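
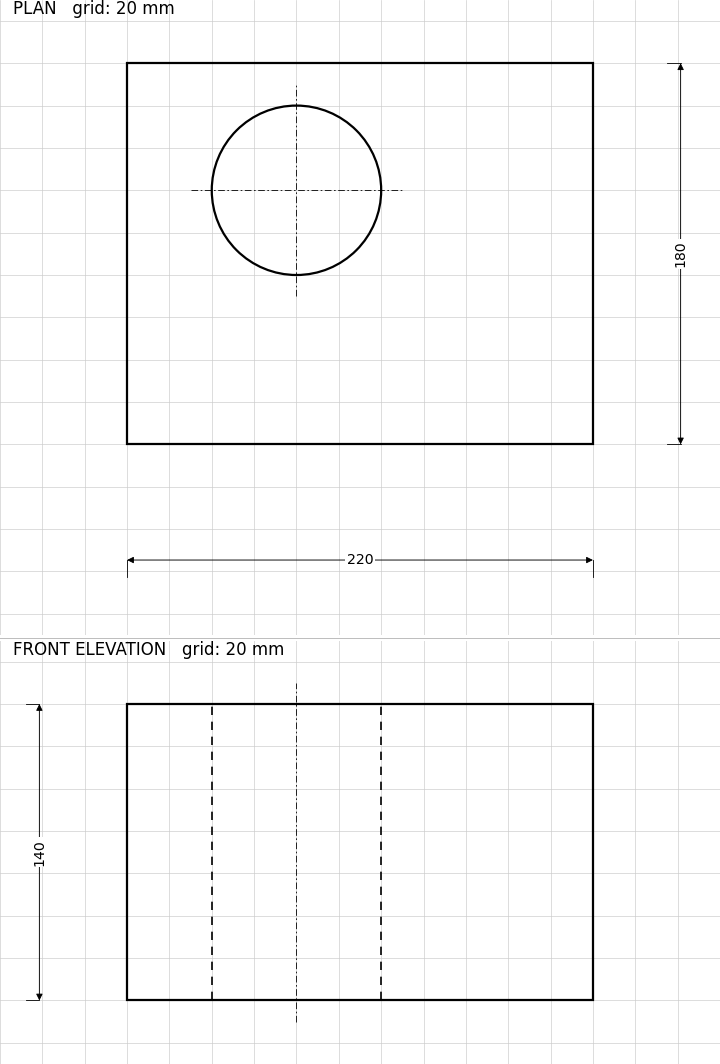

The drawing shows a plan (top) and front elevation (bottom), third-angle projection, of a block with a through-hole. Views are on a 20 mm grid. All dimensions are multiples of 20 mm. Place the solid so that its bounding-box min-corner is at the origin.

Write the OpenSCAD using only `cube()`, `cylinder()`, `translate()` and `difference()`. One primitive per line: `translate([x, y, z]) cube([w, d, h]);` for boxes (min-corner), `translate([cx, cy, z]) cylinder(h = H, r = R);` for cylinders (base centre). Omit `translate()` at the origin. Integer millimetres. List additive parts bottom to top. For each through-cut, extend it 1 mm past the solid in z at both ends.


difference() {
  cube([220, 180, 140]);
  translate([80, 120, -1]) cylinder(h = 142, r = 40);
}


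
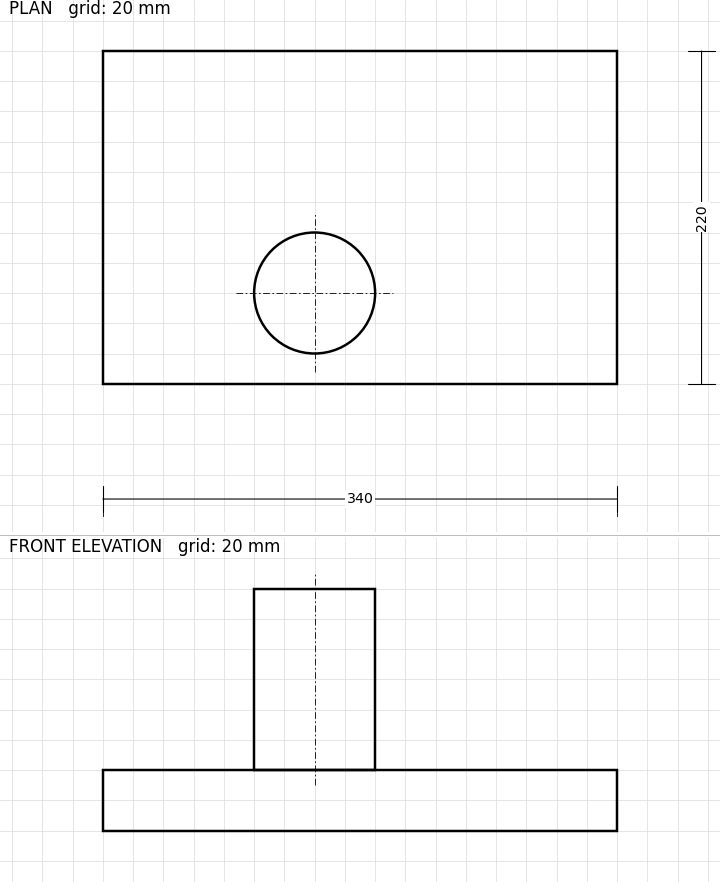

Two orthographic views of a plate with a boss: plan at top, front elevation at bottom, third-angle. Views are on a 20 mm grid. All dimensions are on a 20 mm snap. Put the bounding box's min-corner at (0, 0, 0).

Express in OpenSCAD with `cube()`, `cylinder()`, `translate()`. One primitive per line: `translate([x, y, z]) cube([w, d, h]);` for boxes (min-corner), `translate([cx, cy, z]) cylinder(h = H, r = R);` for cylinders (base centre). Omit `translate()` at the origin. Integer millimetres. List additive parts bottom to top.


cube([340, 220, 40]);
translate([140, 60, 40]) cylinder(h = 120, r = 40);


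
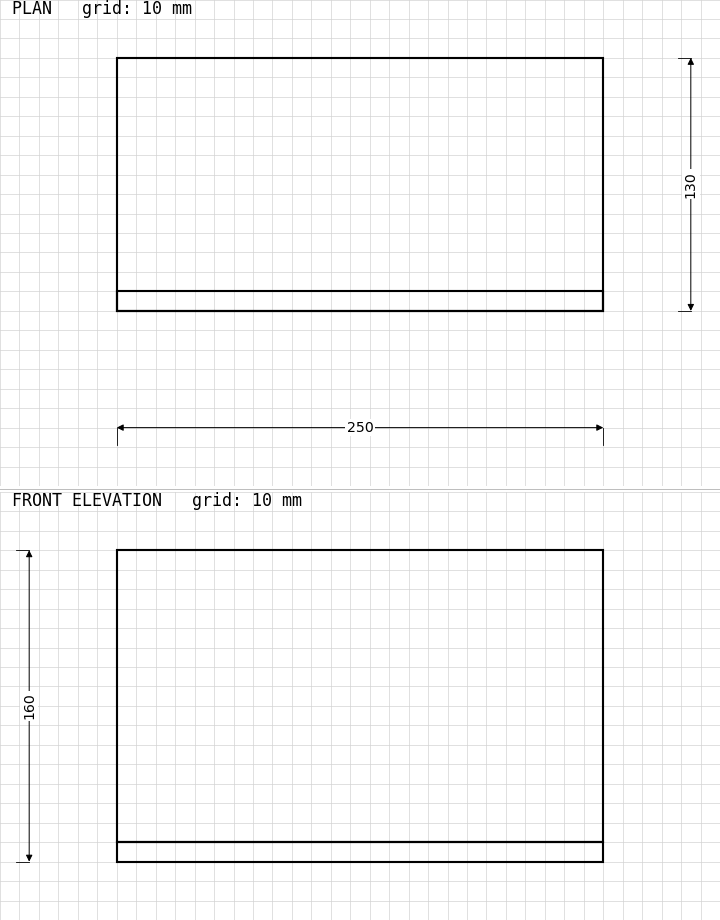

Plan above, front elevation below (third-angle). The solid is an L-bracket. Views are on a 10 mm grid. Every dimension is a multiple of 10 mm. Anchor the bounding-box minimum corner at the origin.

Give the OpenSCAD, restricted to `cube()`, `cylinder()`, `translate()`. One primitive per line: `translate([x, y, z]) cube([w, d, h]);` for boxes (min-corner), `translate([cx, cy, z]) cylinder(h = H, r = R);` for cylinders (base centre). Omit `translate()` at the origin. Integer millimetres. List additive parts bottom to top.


cube([250, 130, 10]);
translate([0, 0, 10]) cube([250, 10, 150]);


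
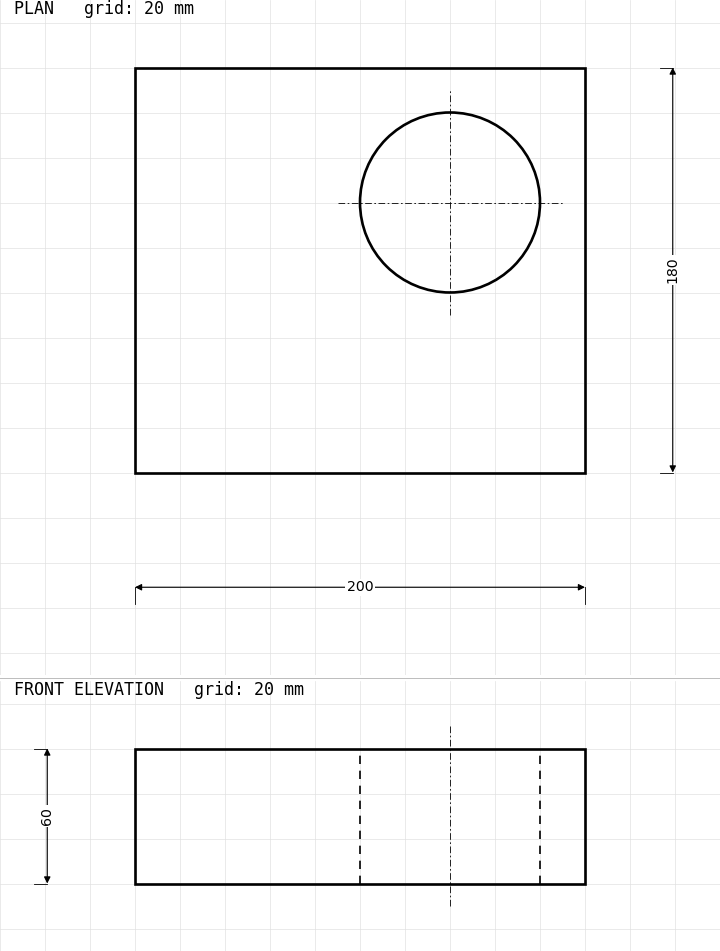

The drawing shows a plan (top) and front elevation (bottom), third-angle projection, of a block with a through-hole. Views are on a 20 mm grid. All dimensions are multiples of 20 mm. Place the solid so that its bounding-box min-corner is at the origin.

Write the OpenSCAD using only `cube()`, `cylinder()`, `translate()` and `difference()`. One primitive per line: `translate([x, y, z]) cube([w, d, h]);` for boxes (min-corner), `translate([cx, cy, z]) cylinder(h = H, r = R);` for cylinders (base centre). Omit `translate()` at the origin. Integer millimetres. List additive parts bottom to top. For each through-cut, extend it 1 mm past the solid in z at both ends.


difference() {
  cube([200, 180, 60]);
  translate([140, 120, -1]) cylinder(h = 62, r = 40);
}


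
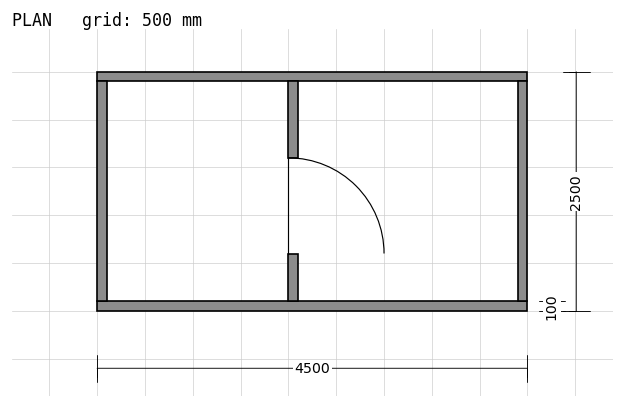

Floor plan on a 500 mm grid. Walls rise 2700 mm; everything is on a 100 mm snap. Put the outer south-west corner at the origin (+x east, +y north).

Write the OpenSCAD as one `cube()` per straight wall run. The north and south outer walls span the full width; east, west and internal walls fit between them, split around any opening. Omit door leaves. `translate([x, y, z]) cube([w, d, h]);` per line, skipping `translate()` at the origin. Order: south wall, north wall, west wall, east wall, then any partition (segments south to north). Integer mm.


cube([4500, 100, 2700]);
translate([0, 2400, 0]) cube([4500, 100, 2700]);
translate([0, 100, 0]) cube([100, 2300, 2700]);
translate([4400, 100, 0]) cube([100, 2300, 2700]);
translate([2000, 100, 0]) cube([100, 500, 2700]);
translate([2000, 1600, 0]) cube([100, 800, 2700]);


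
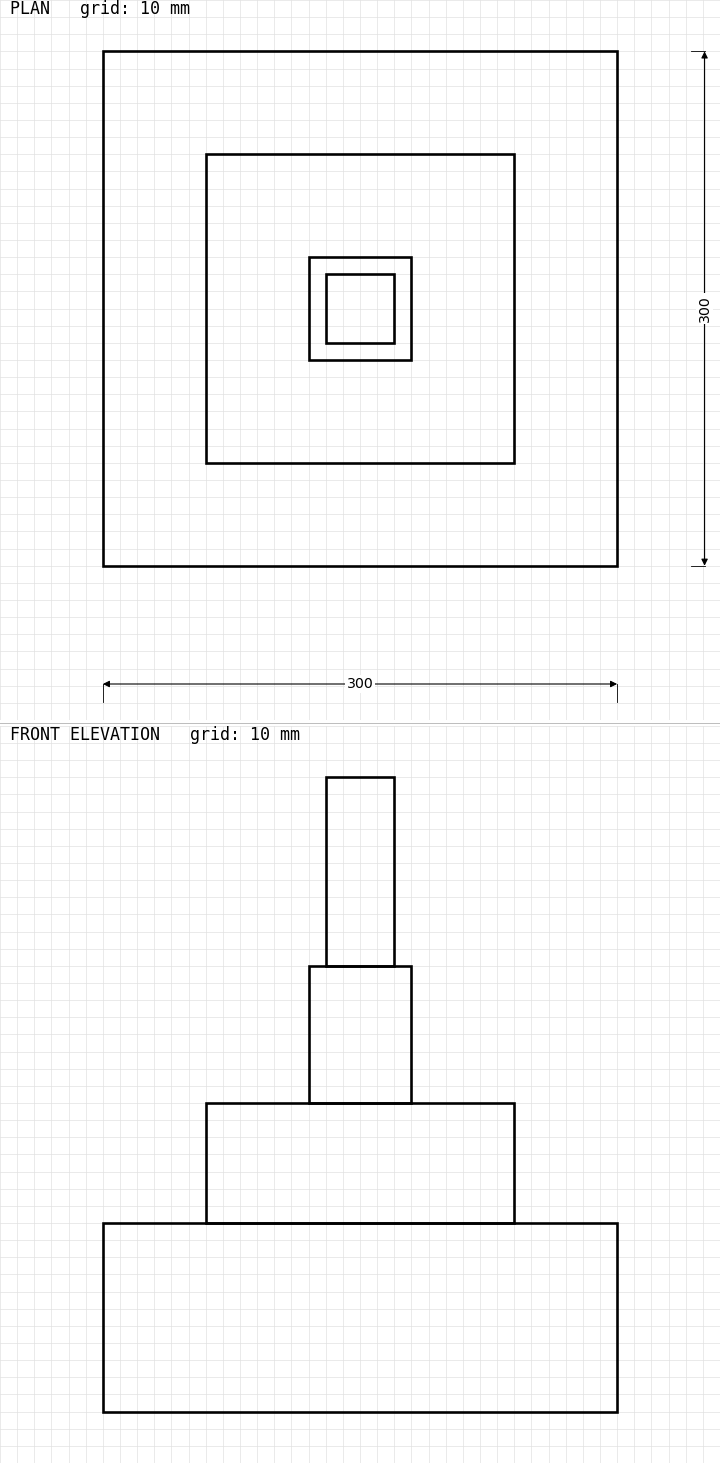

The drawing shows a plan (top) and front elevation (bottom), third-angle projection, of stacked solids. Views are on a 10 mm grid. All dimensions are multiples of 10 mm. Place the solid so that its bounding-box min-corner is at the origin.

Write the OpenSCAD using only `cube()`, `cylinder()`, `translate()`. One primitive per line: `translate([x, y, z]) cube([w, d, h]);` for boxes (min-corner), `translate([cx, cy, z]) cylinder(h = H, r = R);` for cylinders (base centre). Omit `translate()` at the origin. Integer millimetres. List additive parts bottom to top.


cube([300, 300, 110]);
translate([60, 60, 110]) cube([180, 180, 70]);
translate([120, 120, 180]) cube([60, 60, 80]);
translate([130, 130, 260]) cube([40, 40, 110]);


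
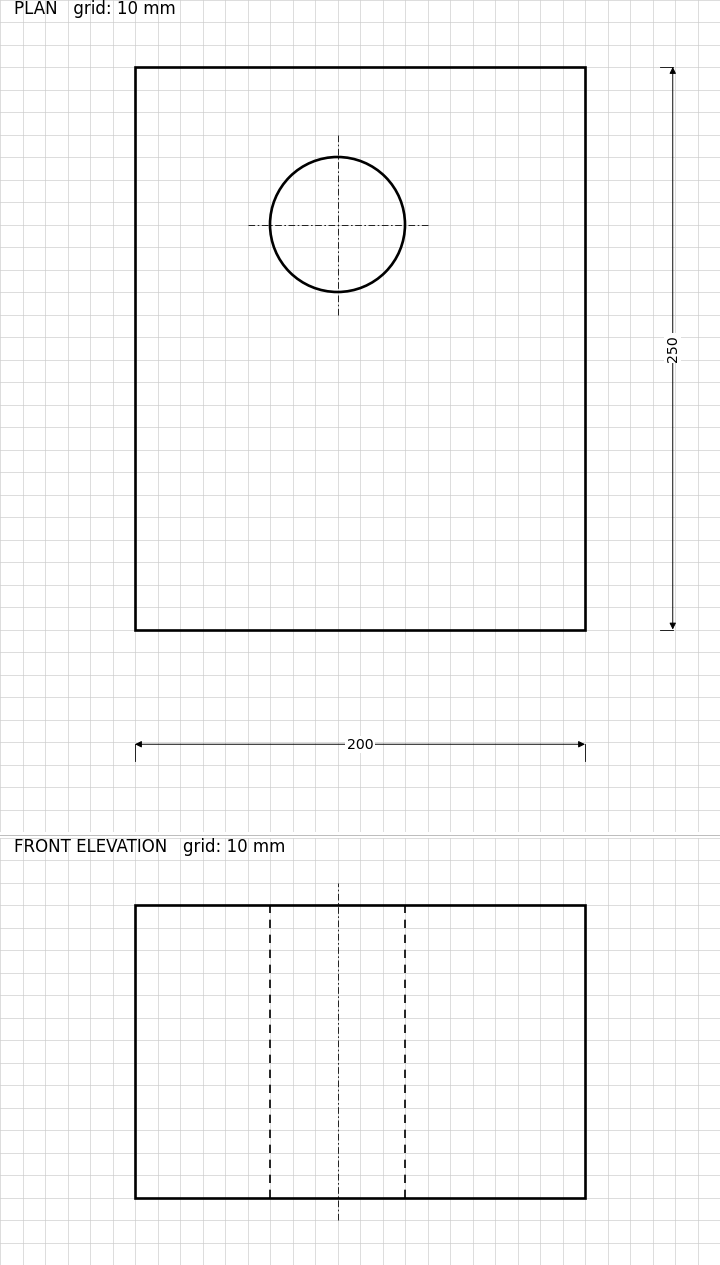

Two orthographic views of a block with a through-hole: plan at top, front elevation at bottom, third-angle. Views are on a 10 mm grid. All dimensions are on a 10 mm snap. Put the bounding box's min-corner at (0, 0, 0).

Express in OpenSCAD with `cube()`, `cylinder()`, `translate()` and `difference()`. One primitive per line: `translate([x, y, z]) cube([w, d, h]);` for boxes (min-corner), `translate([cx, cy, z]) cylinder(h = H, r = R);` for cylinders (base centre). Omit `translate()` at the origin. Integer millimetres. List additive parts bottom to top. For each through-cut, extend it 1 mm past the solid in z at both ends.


difference() {
  cube([200, 250, 130]);
  translate([90, 180, -1]) cylinder(h = 132, r = 30);
}


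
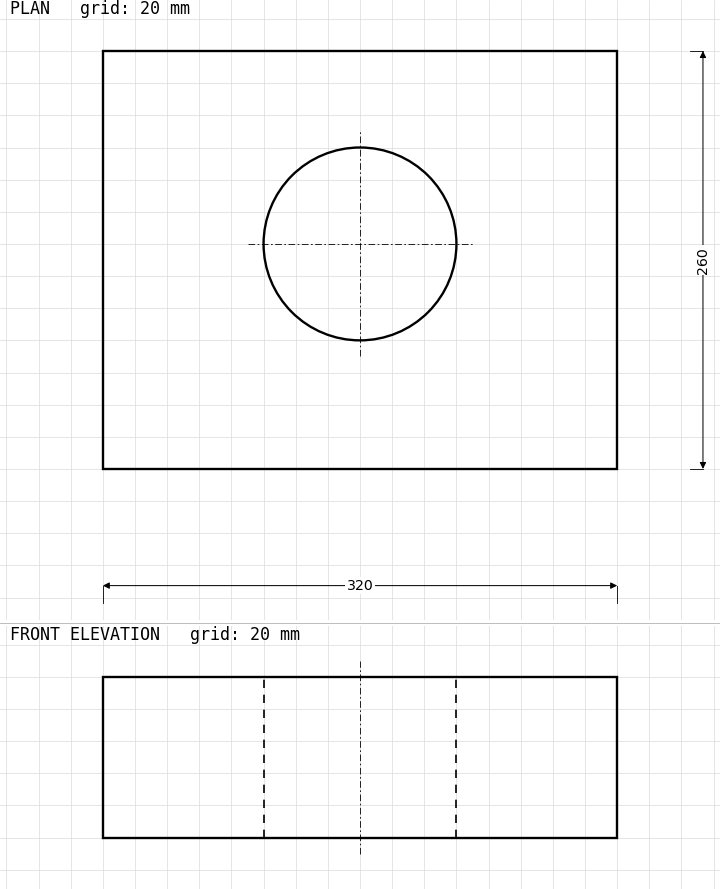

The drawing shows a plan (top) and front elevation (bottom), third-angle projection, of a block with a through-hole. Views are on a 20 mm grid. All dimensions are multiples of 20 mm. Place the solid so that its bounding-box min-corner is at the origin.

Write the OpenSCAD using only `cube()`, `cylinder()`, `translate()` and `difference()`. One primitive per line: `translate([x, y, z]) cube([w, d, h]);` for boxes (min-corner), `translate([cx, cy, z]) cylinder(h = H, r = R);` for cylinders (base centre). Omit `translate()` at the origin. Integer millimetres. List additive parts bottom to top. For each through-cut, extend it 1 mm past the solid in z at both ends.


difference() {
  cube([320, 260, 100]);
  translate([160, 140, -1]) cylinder(h = 102, r = 60);
}


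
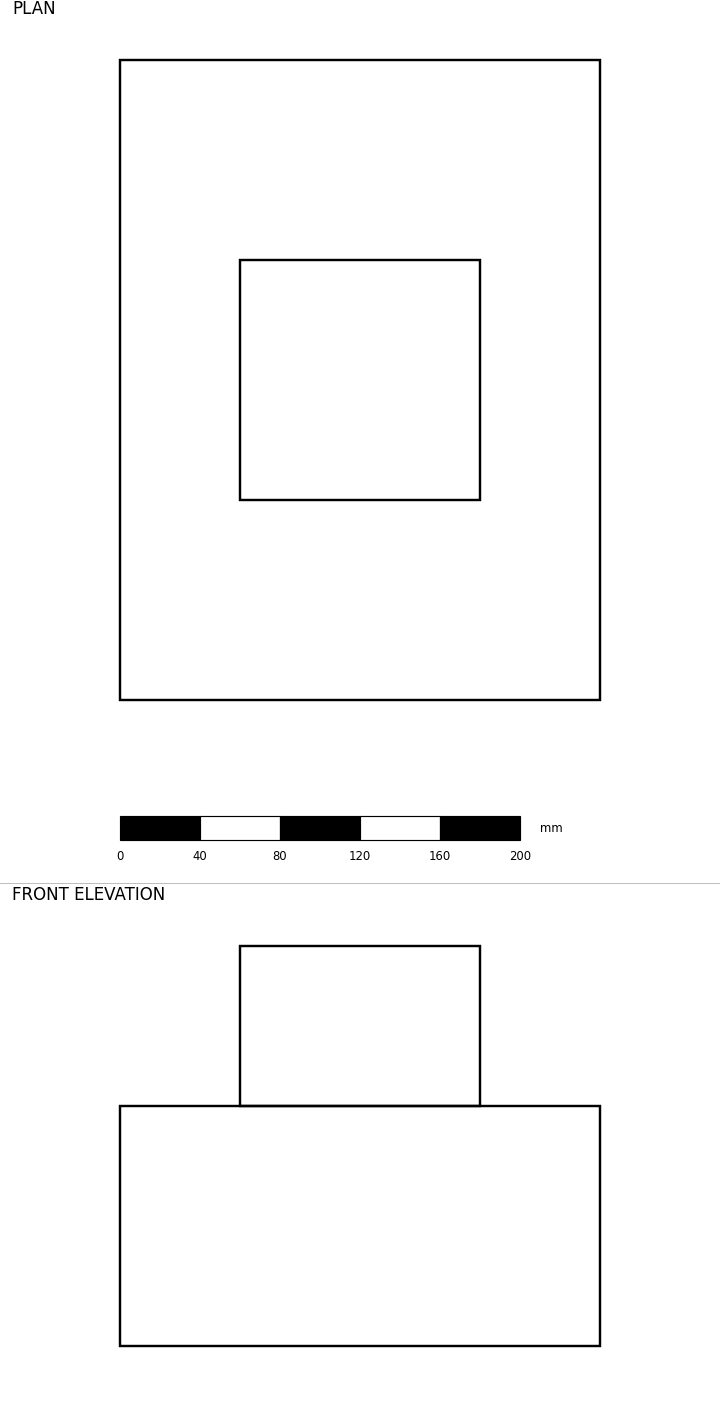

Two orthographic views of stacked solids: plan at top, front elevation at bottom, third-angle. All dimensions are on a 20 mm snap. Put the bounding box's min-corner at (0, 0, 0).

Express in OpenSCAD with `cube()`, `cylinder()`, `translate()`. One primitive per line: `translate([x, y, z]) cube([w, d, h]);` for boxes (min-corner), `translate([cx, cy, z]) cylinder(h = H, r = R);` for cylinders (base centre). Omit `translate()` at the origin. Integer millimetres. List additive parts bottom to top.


cube([240, 320, 120]);
translate([60, 100, 120]) cube([120, 120, 80]);


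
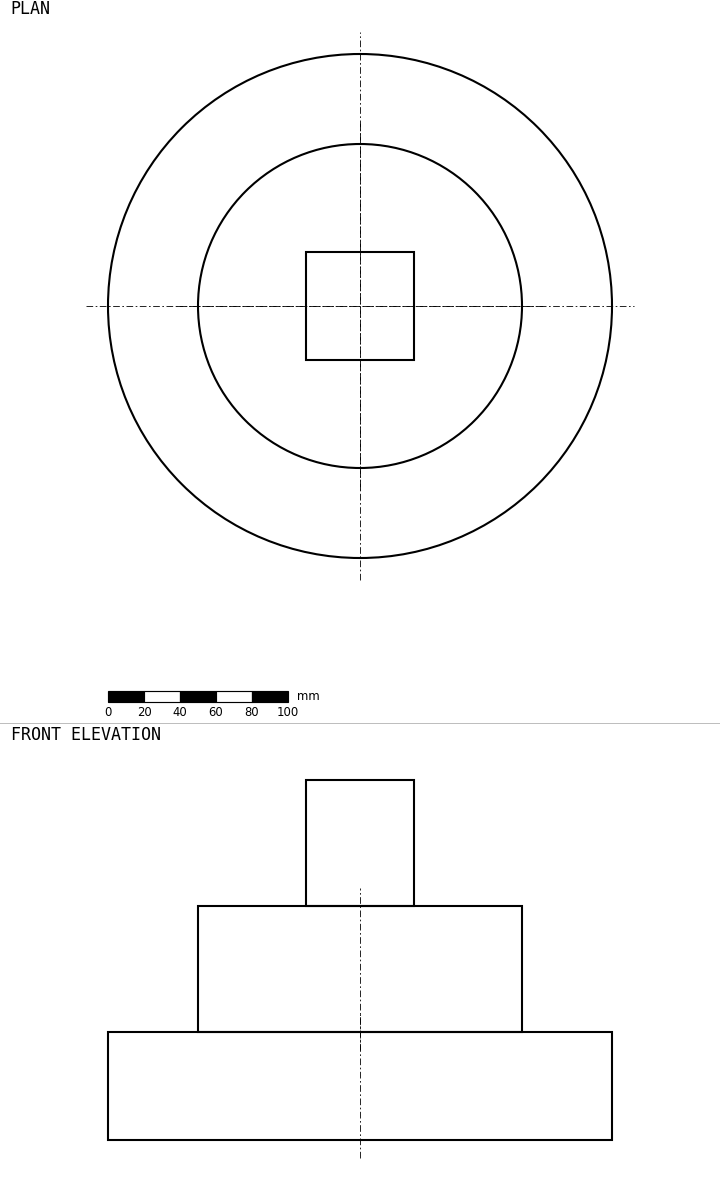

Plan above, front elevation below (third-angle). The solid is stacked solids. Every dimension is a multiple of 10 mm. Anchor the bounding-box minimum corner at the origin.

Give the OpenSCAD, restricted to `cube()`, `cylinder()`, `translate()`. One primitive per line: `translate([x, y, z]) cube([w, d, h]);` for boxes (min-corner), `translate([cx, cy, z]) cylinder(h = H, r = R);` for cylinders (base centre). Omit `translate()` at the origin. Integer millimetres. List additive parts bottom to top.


translate([140, 140, 0]) cylinder(h = 60, r = 140);
translate([140, 140, 60]) cylinder(h = 70, r = 90);
translate([110, 110, 130]) cube([60, 60, 70]);


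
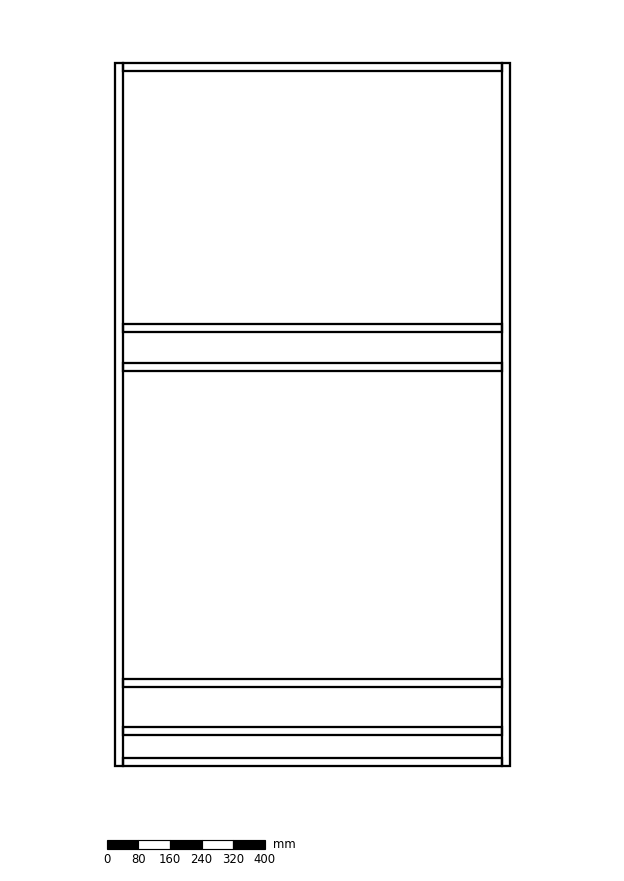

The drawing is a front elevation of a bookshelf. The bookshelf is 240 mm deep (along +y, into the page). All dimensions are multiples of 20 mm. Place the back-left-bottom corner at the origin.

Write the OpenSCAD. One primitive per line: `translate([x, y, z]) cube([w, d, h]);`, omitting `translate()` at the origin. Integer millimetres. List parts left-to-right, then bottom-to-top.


cube([20, 240, 1780]);
translate([20, 0, 0]) cube([960, 240, 20]);
translate([20, 0, 80]) cube([960, 240, 20]);
translate([20, 0, 200]) cube([960, 240, 20]);
translate([20, 0, 1000]) cube([960, 240, 20]);
translate([20, 0, 1100]) cube([960, 240, 20]);
translate([20, 0, 1760]) cube([960, 240, 20]);
translate([980, 0, 0]) cube([20, 240, 1780]);


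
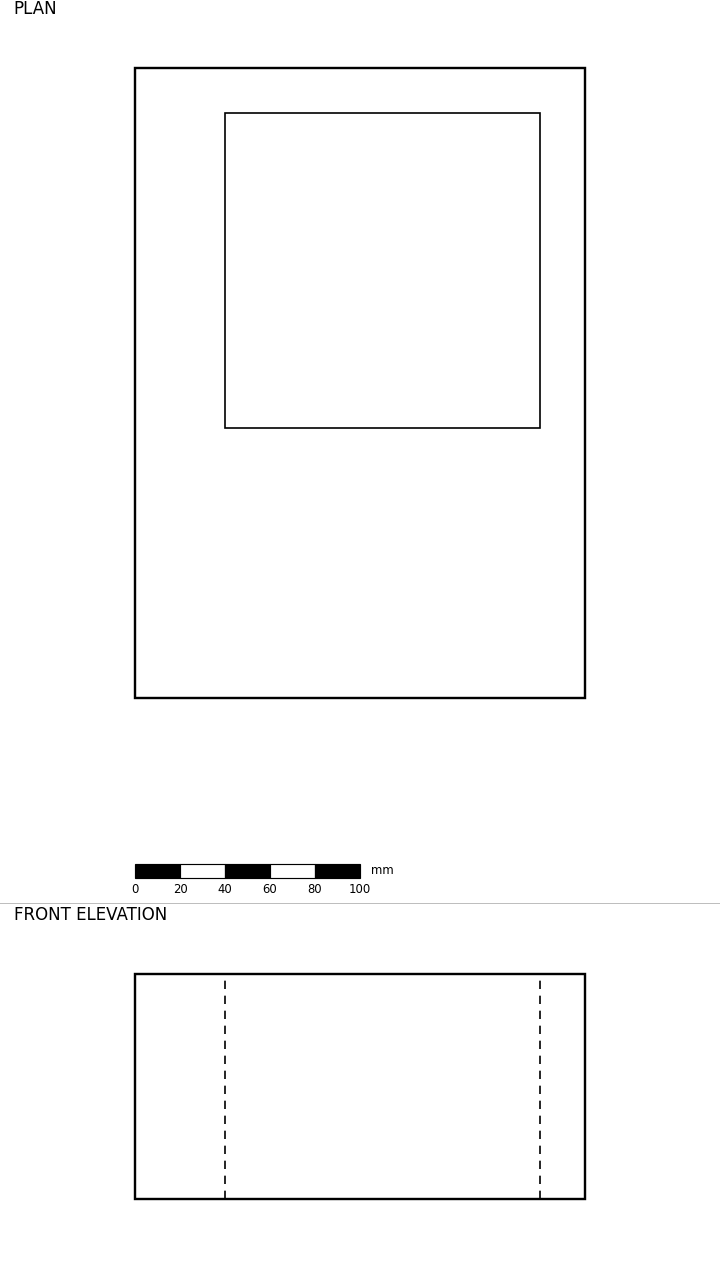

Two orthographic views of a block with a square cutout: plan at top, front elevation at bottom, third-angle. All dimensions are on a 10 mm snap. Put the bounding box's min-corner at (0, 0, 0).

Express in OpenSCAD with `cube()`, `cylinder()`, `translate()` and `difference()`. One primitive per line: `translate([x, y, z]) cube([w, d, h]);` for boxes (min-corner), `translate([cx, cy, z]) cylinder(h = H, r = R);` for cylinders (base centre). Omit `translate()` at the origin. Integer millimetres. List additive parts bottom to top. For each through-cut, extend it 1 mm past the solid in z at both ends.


difference() {
  cube([200, 280, 100]);
  translate([40, 120, -1]) cube([140, 140, 102]);
}


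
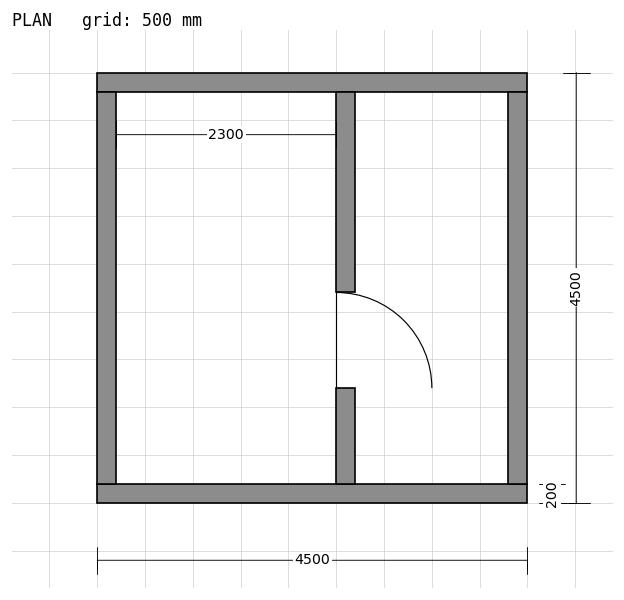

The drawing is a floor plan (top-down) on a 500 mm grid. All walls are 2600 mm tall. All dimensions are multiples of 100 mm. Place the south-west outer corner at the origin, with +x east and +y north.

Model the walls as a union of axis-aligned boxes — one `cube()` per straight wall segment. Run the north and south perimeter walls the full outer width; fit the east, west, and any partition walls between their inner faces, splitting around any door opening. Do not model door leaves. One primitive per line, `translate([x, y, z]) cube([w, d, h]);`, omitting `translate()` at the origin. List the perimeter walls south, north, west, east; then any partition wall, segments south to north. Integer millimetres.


cube([4500, 200, 2600]);
translate([0, 4300, 0]) cube([4500, 200, 2600]);
translate([0, 200, 0]) cube([200, 4100, 2600]);
translate([4300, 200, 0]) cube([200, 4100, 2600]);
translate([2500, 200, 0]) cube([200, 1000, 2600]);
translate([2500, 2200, 0]) cube([200, 2100, 2600]);


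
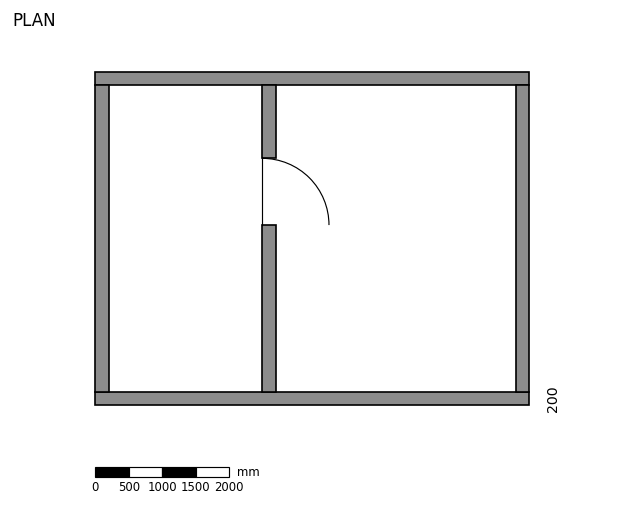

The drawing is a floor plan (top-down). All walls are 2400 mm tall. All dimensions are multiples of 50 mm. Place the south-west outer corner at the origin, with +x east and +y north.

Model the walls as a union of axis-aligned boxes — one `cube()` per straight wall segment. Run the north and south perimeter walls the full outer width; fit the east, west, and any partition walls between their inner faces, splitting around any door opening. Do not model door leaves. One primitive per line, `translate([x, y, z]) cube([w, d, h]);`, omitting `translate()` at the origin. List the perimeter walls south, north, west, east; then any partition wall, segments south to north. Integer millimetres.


cube([6500, 200, 2400]);
translate([0, 4800, 0]) cube([6500, 200, 2400]);
translate([0, 200, 0]) cube([200, 4600, 2400]);
translate([6300, 200, 0]) cube([200, 4600, 2400]);
translate([2500, 200, 0]) cube([200, 2500, 2400]);
translate([2500, 3700, 0]) cube([200, 1100, 2400]);


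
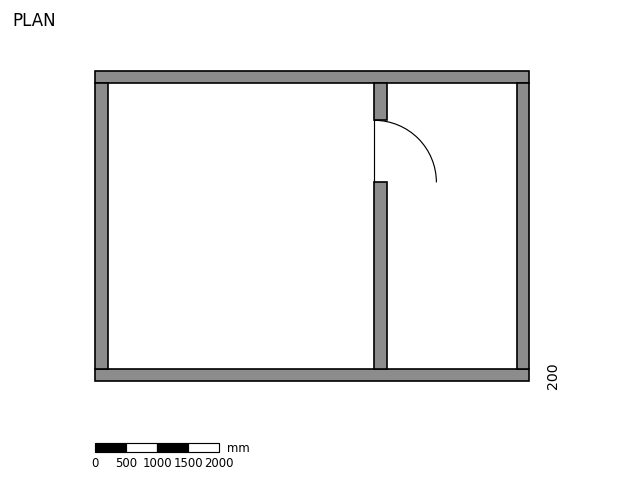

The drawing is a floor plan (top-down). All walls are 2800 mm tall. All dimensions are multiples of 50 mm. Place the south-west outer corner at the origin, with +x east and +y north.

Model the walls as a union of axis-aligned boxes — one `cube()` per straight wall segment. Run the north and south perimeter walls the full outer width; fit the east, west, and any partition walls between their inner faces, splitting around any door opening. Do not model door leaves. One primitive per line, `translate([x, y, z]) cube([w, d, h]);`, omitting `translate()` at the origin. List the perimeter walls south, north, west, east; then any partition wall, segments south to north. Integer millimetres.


cube([7000, 200, 2800]);
translate([0, 4800, 0]) cube([7000, 200, 2800]);
translate([0, 200, 0]) cube([200, 4600, 2800]);
translate([6800, 200, 0]) cube([200, 4600, 2800]);
translate([4500, 200, 0]) cube([200, 3000, 2800]);
translate([4500, 4200, 0]) cube([200, 600, 2800]);


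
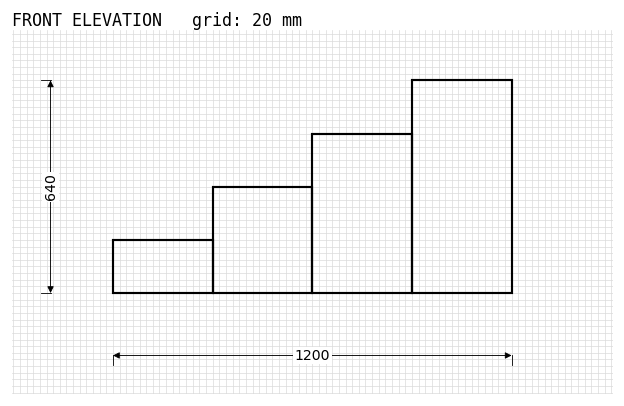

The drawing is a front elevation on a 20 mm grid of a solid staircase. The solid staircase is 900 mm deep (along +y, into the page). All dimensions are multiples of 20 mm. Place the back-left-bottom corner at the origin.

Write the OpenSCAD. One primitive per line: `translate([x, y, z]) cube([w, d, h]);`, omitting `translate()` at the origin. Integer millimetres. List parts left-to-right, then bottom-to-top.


cube([300, 900, 160]);
translate([300, 0, 0]) cube([300, 900, 320]);
translate([600, 0, 0]) cube([300, 900, 480]);
translate([900, 0, 0]) cube([300, 900, 640]);


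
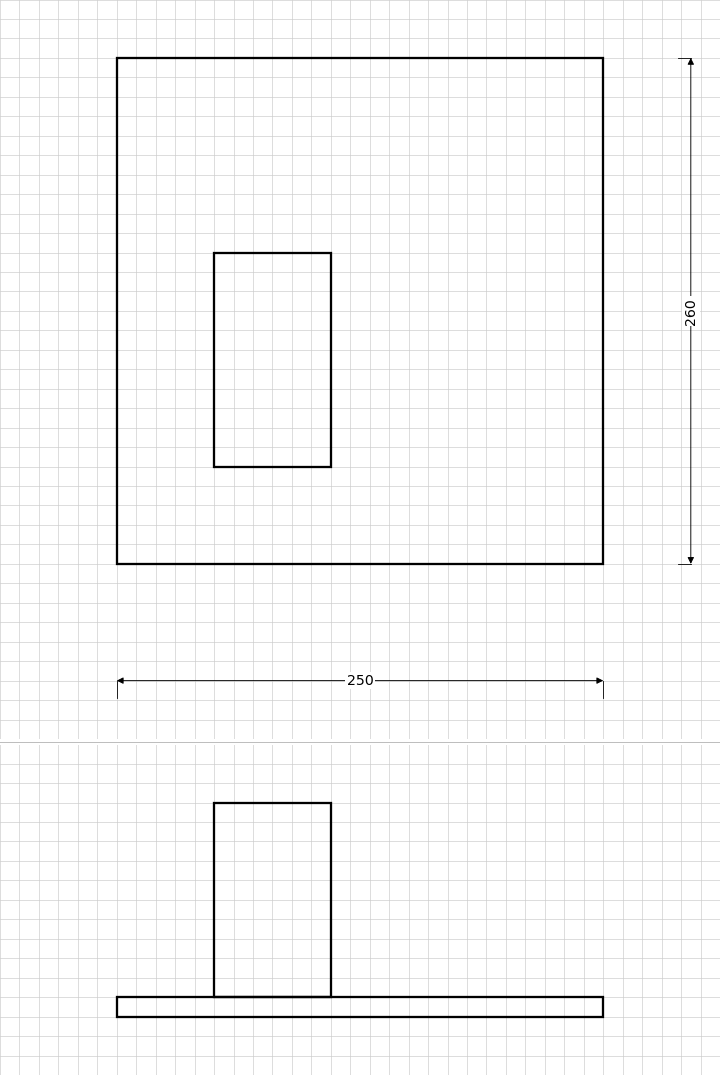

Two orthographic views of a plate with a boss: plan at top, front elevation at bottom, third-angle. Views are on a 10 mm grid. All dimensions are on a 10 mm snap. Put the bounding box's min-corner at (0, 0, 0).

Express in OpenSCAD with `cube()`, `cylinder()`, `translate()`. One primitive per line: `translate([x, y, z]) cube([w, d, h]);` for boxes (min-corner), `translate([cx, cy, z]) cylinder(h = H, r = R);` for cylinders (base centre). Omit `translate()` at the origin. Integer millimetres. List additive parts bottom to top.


cube([250, 260, 10]);
translate([50, 50, 10]) cube([60, 110, 100]);


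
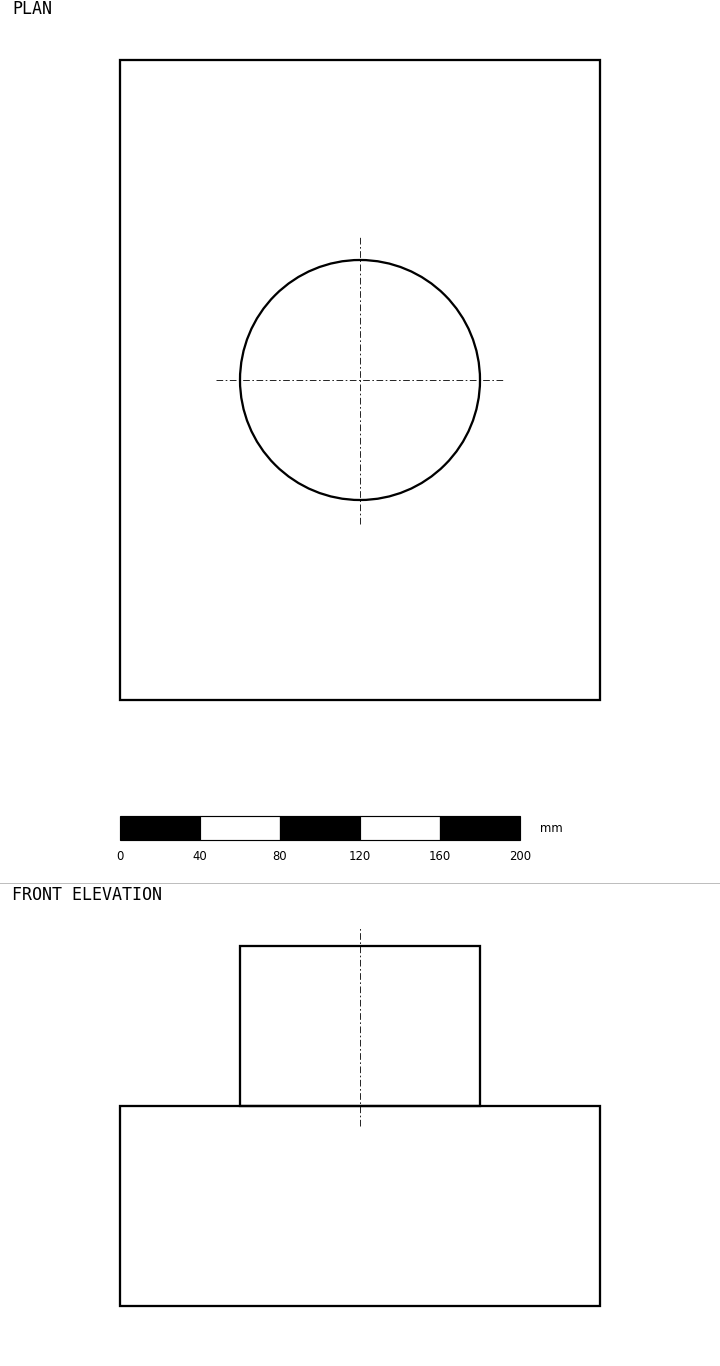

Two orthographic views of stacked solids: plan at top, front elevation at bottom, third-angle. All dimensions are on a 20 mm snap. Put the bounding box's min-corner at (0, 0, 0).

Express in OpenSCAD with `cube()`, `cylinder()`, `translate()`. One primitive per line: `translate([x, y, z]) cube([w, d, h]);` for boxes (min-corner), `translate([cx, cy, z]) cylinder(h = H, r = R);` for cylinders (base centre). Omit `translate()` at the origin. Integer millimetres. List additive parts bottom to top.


cube([240, 320, 100]);
translate([120, 160, 100]) cylinder(h = 80, r = 60);


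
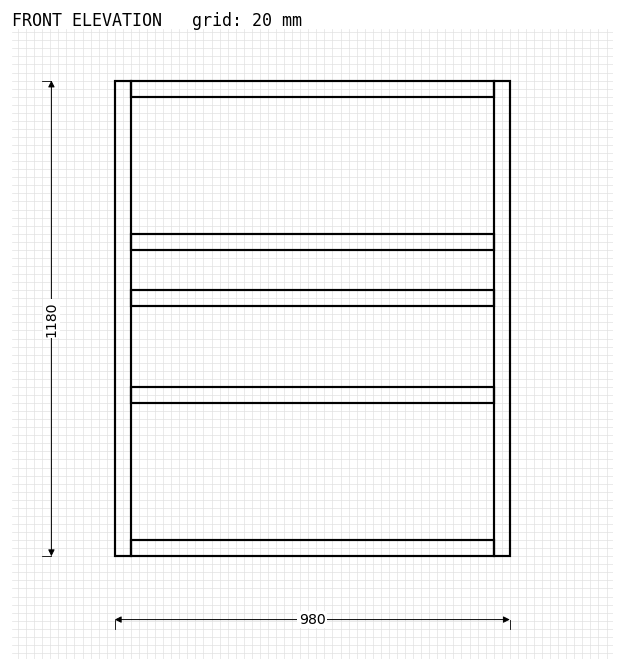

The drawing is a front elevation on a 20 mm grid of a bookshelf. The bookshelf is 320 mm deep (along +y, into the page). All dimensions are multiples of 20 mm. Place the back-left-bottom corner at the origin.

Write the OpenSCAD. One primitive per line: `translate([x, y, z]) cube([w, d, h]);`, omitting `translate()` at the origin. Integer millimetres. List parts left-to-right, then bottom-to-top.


cube([40, 320, 1180]);
translate([40, 0, 0]) cube([900, 320, 40]);
translate([40, 0, 380]) cube([900, 320, 40]);
translate([40, 0, 620]) cube([900, 320, 40]);
translate([40, 0, 760]) cube([900, 320, 40]);
translate([40, 0, 1140]) cube([900, 320, 40]);
translate([940, 0, 0]) cube([40, 320, 1180]);


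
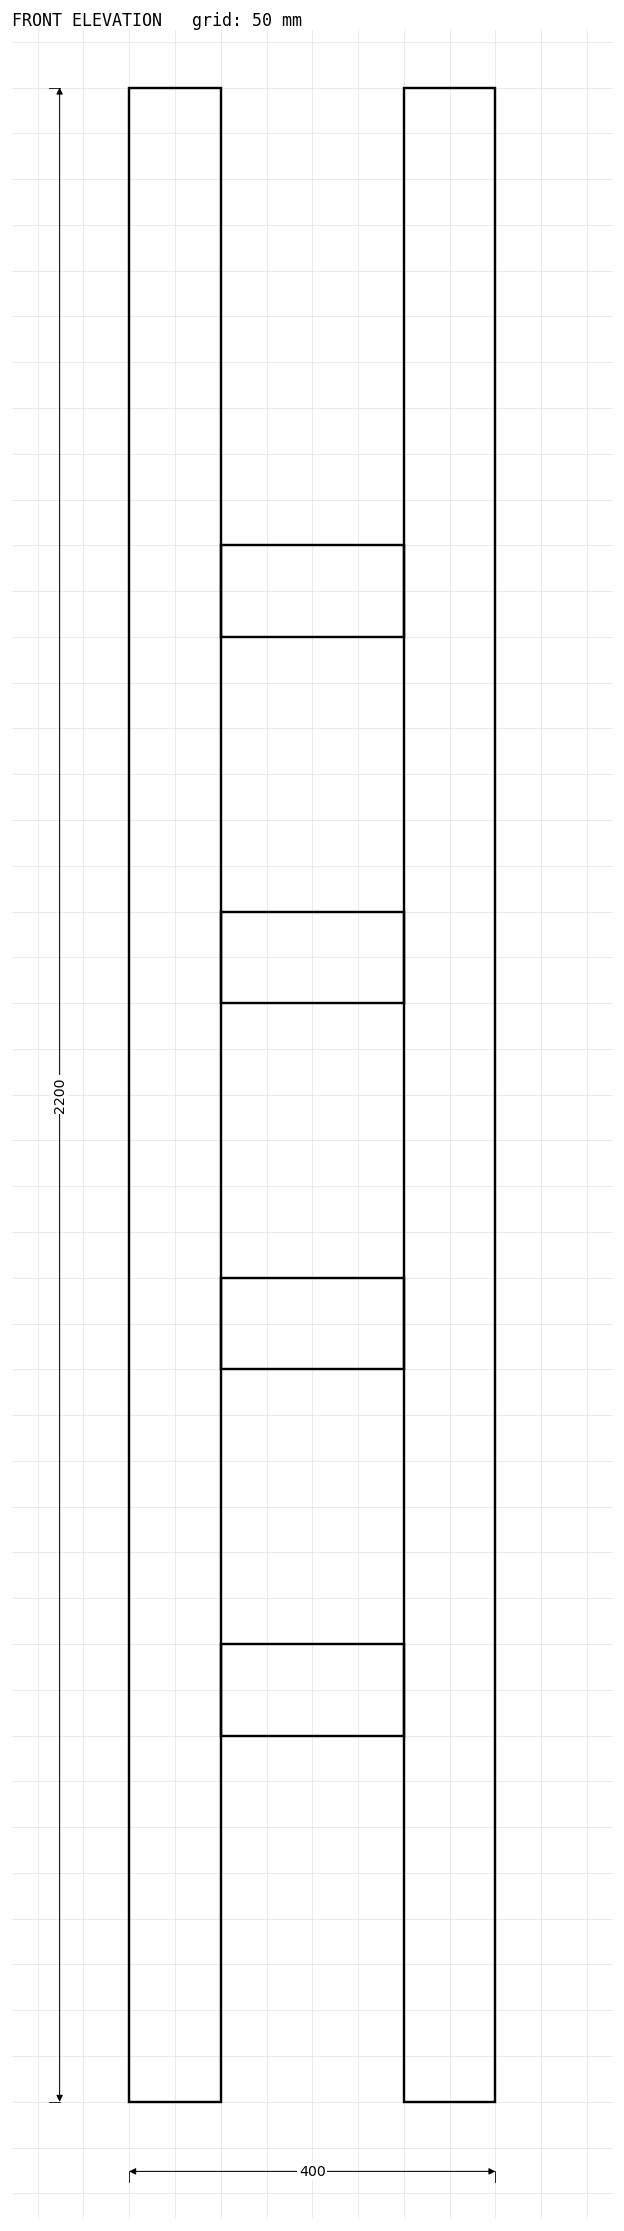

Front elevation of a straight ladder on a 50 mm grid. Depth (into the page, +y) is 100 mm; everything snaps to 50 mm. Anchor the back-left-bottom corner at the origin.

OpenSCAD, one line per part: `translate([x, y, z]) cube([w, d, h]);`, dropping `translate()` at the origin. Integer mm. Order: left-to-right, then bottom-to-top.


cube([100, 100, 2200]);
translate([100, 0, 400]) cube([200, 100, 100]);
translate([100, 0, 800]) cube([200, 100, 100]);
translate([100, 0, 1200]) cube([200, 100, 100]);
translate([100, 0, 1600]) cube([200, 100, 100]);
translate([300, 0, 0]) cube([100, 100, 2200]);


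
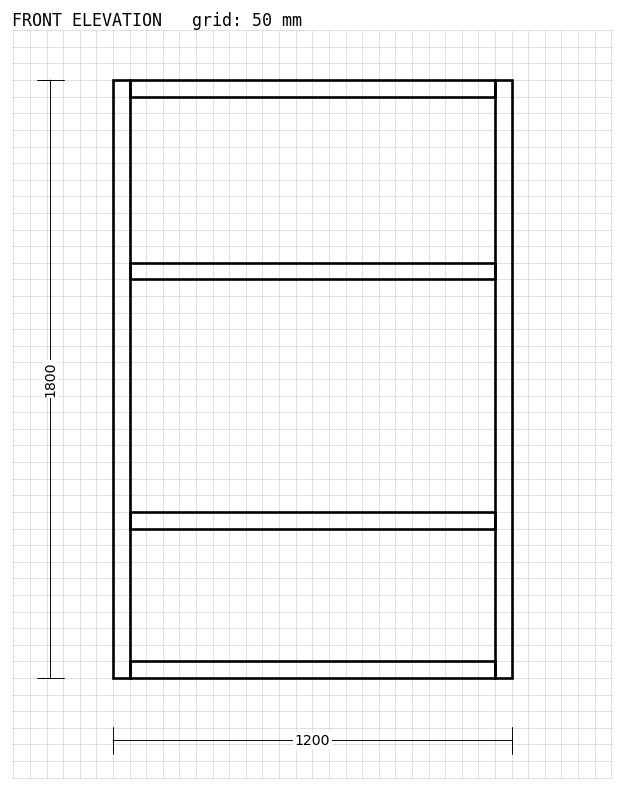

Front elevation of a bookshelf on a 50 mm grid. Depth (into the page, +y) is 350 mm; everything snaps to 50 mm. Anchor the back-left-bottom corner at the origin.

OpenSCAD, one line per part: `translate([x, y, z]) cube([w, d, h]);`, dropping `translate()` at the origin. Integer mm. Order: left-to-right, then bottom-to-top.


cube([50, 350, 1800]);
translate([50, 0, 0]) cube([1100, 350, 50]);
translate([50, 0, 450]) cube([1100, 350, 50]);
translate([50, 0, 1200]) cube([1100, 350, 50]);
translate([50, 0, 1750]) cube([1100, 350, 50]);
translate([1150, 0, 0]) cube([50, 350, 1800]);


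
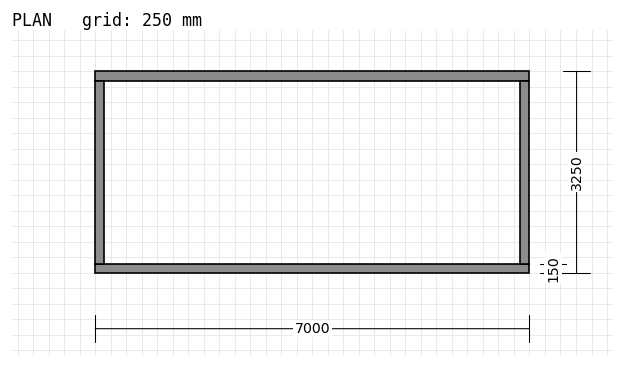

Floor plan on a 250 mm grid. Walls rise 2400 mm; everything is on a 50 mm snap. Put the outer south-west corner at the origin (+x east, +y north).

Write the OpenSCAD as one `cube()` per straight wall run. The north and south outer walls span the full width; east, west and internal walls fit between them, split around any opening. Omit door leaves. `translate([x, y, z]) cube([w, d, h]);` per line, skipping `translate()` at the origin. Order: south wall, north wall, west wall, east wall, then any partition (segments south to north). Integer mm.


cube([7000, 150, 2400]);
translate([0, 3100, 0]) cube([7000, 150, 2400]);
translate([0, 150, 0]) cube([150, 2950, 2400]);
translate([6850, 150, 0]) cube([150, 2950, 2400]);


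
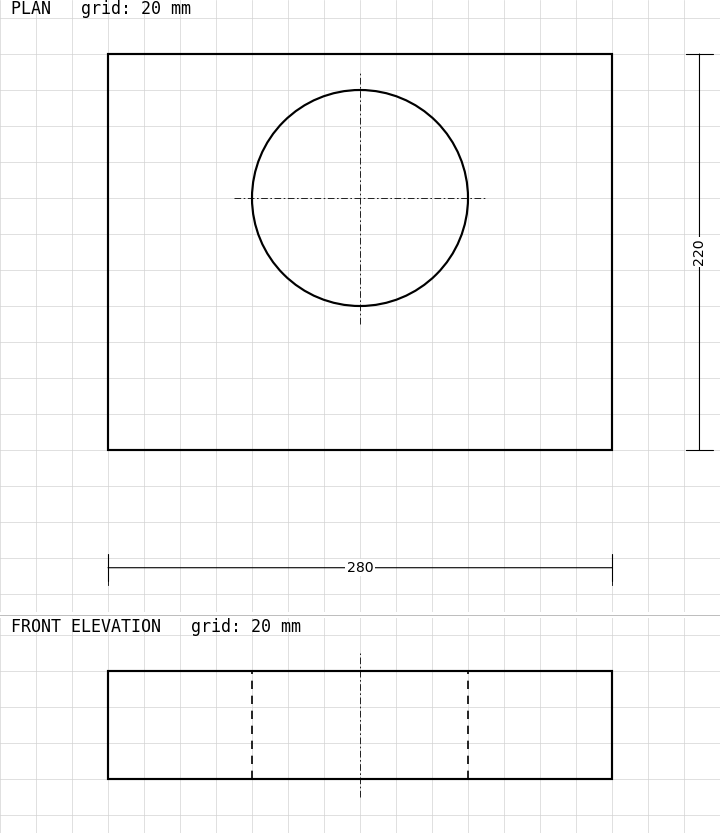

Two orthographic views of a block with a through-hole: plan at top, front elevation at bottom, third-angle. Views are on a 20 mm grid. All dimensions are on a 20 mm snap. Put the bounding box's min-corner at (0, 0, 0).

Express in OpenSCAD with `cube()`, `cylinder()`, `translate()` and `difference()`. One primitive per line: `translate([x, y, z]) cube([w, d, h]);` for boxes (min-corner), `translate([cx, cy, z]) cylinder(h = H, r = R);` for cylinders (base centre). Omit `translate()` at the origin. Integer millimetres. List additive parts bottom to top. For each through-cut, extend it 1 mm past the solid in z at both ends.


difference() {
  cube([280, 220, 60]);
  translate([140, 140, -1]) cylinder(h = 62, r = 60);
}


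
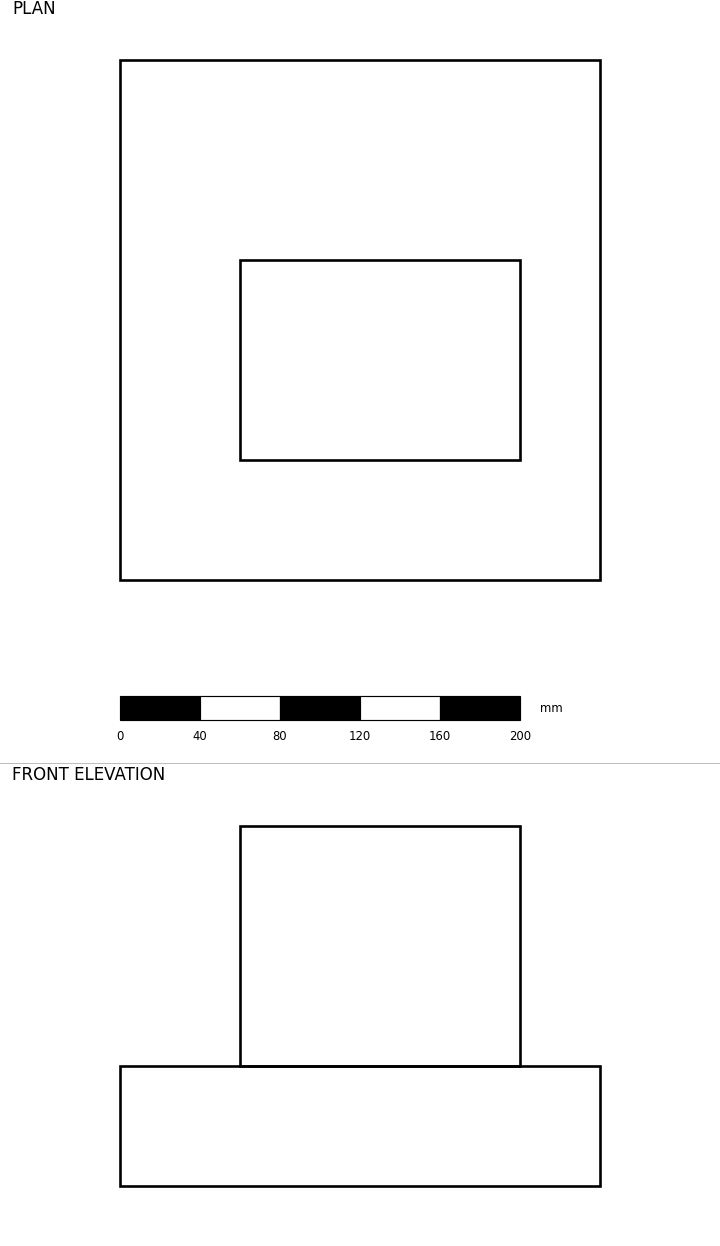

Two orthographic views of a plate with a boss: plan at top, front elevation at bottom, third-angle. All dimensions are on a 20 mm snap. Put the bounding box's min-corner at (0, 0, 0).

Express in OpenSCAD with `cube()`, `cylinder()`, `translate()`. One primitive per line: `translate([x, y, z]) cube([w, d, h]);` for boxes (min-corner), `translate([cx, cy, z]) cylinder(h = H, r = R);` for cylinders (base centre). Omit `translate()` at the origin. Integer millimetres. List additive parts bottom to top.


cube([240, 260, 60]);
translate([60, 60, 60]) cube([140, 100, 120]);


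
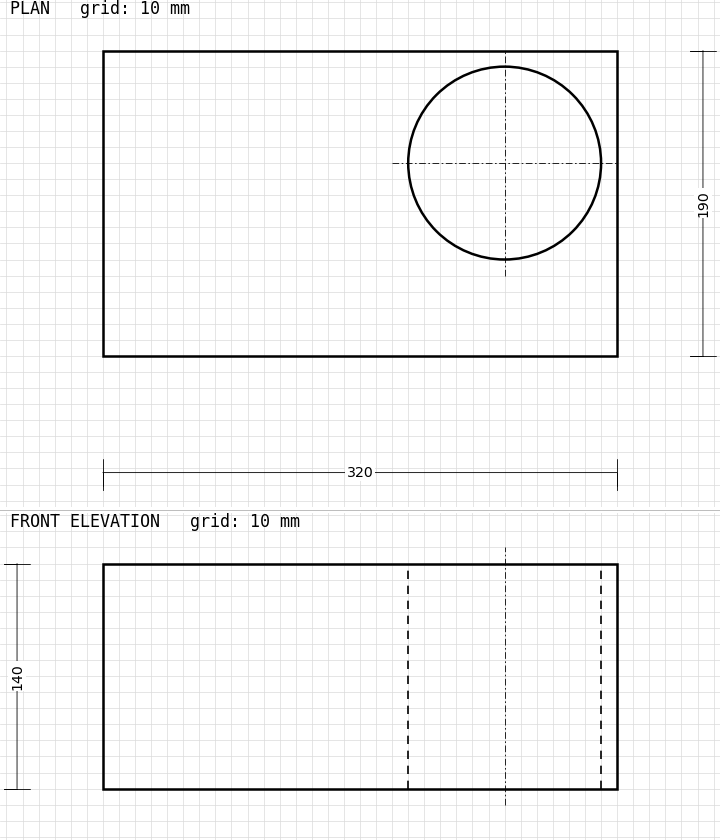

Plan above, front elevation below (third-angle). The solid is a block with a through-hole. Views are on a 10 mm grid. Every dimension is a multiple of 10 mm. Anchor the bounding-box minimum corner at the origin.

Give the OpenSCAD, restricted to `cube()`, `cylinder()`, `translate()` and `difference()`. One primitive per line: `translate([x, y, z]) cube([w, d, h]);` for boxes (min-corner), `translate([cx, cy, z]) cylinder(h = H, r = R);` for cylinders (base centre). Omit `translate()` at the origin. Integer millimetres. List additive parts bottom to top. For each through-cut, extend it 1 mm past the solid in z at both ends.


difference() {
  cube([320, 190, 140]);
  translate([250, 120, -1]) cylinder(h = 142, r = 60);
}


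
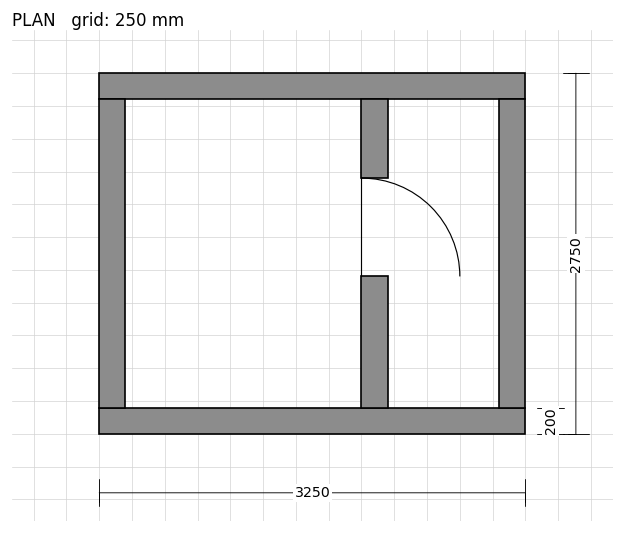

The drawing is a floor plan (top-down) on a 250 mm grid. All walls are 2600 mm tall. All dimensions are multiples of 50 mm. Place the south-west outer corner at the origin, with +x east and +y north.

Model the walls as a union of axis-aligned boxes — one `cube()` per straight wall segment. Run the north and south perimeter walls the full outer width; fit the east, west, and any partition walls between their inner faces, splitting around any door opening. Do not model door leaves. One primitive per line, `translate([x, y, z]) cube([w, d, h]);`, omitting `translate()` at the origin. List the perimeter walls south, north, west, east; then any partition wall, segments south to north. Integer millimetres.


cube([3250, 200, 2600]);
translate([0, 2550, 0]) cube([3250, 200, 2600]);
translate([0, 200, 0]) cube([200, 2350, 2600]);
translate([3050, 200, 0]) cube([200, 2350, 2600]);
translate([2000, 200, 0]) cube([200, 1000, 2600]);
translate([2000, 1950, 0]) cube([200, 600, 2600]);


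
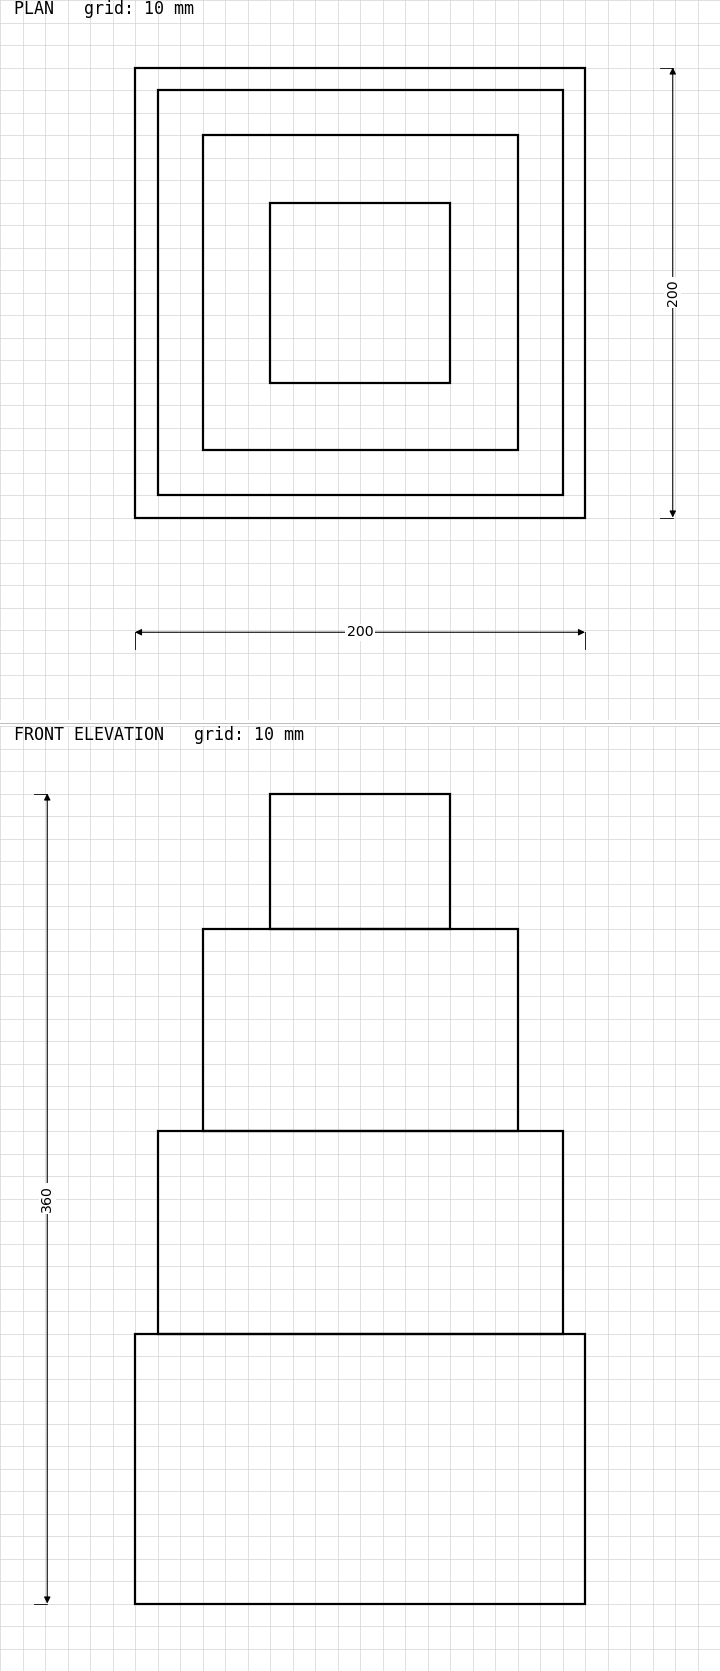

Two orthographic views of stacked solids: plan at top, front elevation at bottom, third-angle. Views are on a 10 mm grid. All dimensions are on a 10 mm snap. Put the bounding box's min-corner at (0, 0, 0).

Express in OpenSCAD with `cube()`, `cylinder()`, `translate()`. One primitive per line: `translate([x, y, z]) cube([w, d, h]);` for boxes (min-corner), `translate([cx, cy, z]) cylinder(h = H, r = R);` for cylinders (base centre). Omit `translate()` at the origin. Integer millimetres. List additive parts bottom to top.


cube([200, 200, 120]);
translate([10, 10, 120]) cube([180, 180, 90]);
translate([30, 30, 210]) cube([140, 140, 90]);
translate([60, 60, 300]) cube([80, 80, 60]);


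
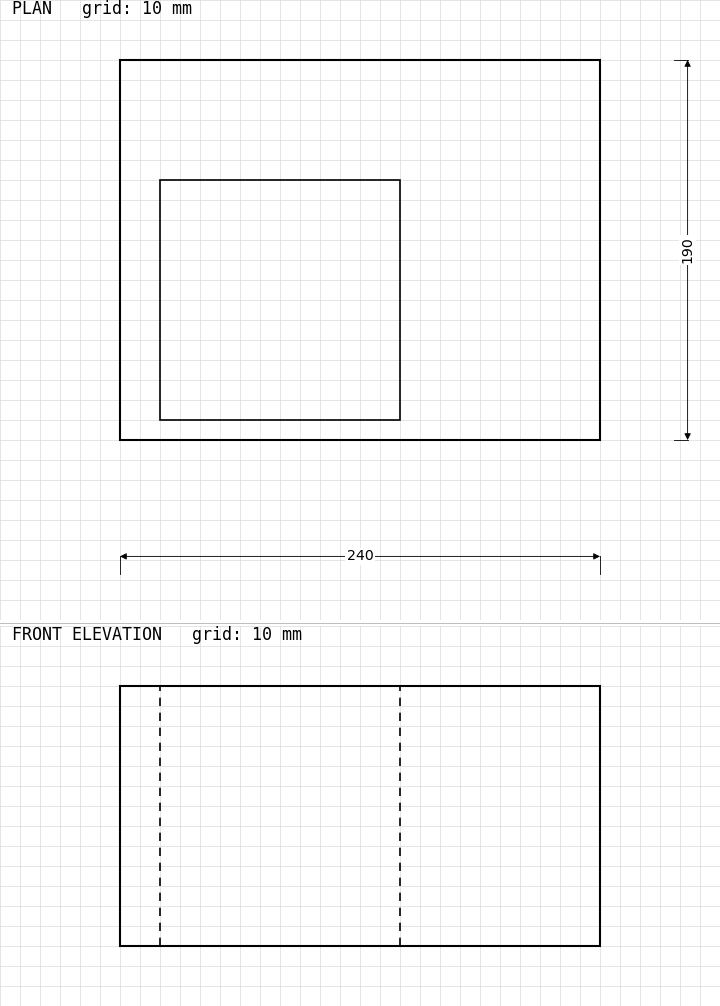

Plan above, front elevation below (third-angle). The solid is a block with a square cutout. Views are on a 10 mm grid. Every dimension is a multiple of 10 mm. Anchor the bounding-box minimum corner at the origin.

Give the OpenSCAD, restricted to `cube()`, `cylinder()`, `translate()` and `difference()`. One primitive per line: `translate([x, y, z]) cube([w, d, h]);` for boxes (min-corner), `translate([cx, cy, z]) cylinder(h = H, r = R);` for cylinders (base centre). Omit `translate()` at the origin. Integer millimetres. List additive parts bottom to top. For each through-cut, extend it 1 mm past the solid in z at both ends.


difference() {
  cube([240, 190, 130]);
  translate([20, 10, -1]) cube([120, 120, 132]);
}


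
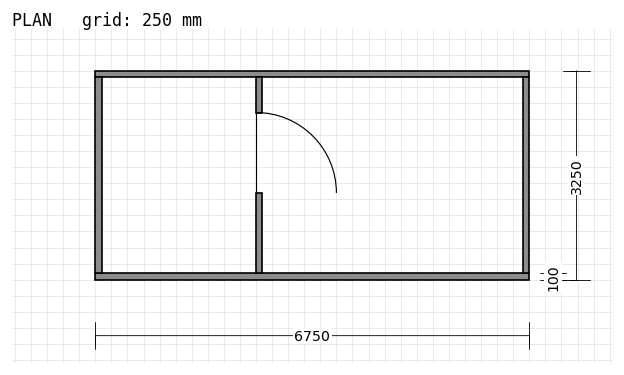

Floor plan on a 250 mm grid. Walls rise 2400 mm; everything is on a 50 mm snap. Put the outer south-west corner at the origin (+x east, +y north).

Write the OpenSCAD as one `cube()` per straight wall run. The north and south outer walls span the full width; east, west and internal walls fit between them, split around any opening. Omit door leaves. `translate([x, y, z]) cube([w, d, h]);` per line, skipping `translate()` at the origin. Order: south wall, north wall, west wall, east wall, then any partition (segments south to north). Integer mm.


cube([6750, 100, 2400]);
translate([0, 3150, 0]) cube([6750, 100, 2400]);
translate([0, 100, 0]) cube([100, 3050, 2400]);
translate([6650, 100, 0]) cube([100, 3050, 2400]);
translate([2500, 100, 0]) cube([100, 1250, 2400]);
translate([2500, 2600, 0]) cube([100, 550, 2400]);


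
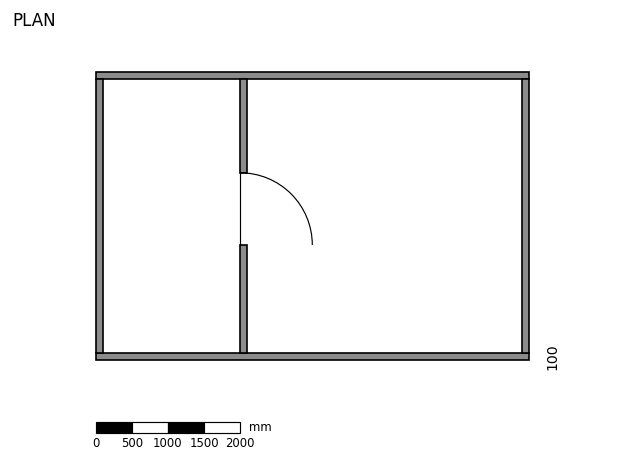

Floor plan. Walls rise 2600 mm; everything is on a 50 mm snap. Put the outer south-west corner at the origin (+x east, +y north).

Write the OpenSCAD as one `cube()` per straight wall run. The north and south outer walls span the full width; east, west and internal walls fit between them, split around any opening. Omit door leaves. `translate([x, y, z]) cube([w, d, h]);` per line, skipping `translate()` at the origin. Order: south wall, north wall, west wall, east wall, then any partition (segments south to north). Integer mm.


cube([6000, 100, 2600]);
translate([0, 3900, 0]) cube([6000, 100, 2600]);
translate([0, 100, 0]) cube([100, 3800, 2600]);
translate([5900, 100, 0]) cube([100, 3800, 2600]);
translate([2000, 100, 0]) cube([100, 1500, 2600]);
translate([2000, 2600, 0]) cube([100, 1300, 2600]);


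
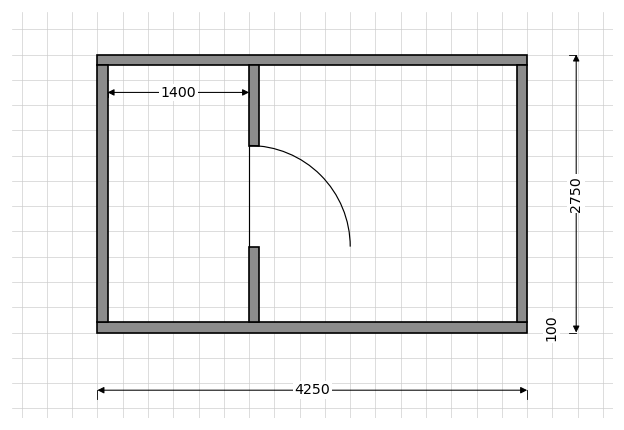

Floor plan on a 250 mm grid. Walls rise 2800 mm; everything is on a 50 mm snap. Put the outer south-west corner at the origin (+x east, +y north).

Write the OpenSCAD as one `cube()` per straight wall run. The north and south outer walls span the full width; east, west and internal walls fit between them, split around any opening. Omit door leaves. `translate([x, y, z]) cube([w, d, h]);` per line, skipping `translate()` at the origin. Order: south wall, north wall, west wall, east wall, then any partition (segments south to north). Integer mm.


cube([4250, 100, 2800]);
translate([0, 2650, 0]) cube([4250, 100, 2800]);
translate([0, 100, 0]) cube([100, 2550, 2800]);
translate([4150, 100, 0]) cube([100, 2550, 2800]);
translate([1500, 100, 0]) cube([100, 750, 2800]);
translate([1500, 1850, 0]) cube([100, 800, 2800]);


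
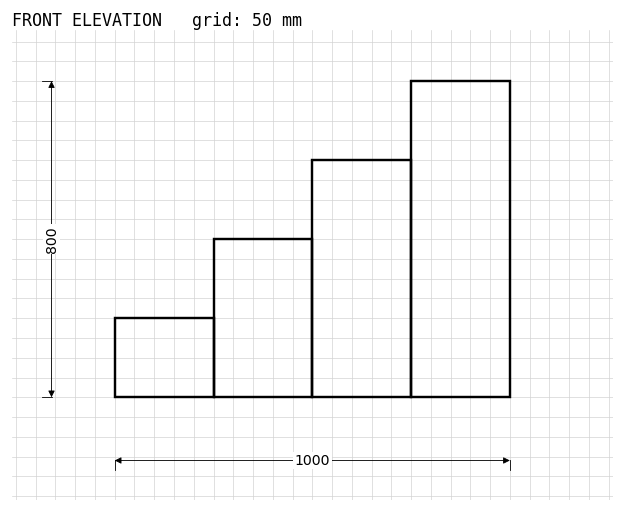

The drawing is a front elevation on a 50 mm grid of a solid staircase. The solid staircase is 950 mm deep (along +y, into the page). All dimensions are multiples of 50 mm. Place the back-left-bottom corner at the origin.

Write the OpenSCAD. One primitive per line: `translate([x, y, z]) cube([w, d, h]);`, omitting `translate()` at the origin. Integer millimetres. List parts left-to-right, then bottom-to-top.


cube([250, 950, 200]);
translate([250, 0, 0]) cube([250, 950, 400]);
translate([500, 0, 0]) cube([250, 950, 600]);
translate([750, 0, 0]) cube([250, 950, 800]);


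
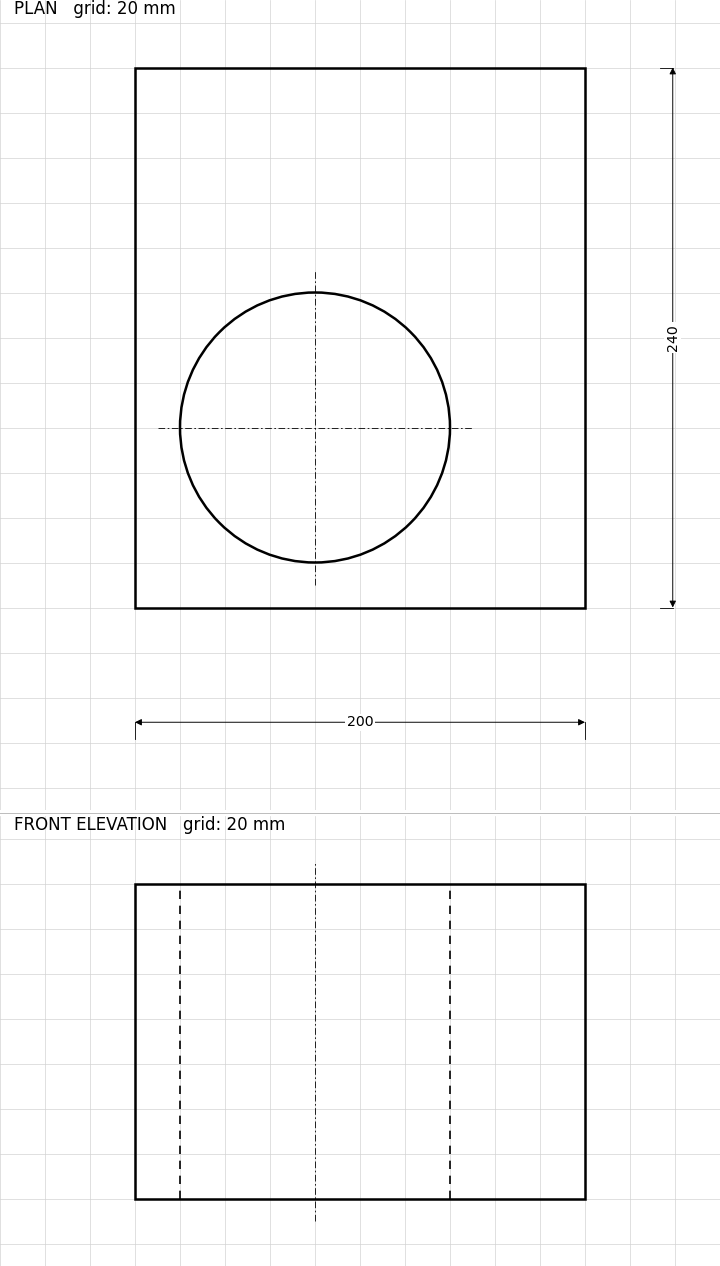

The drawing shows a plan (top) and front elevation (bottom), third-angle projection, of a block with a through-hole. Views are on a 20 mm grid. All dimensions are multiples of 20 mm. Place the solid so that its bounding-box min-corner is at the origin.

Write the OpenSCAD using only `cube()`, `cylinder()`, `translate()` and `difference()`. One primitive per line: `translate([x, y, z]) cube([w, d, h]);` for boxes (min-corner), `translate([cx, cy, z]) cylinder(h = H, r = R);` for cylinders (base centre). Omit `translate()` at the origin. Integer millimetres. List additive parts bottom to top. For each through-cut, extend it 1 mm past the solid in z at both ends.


difference() {
  cube([200, 240, 140]);
  translate([80, 80, -1]) cylinder(h = 142, r = 60);
}


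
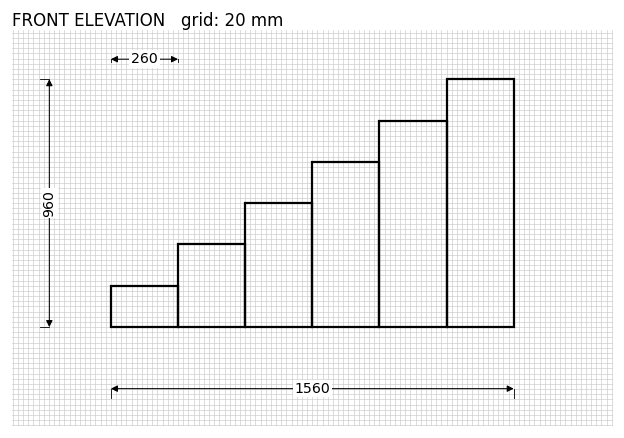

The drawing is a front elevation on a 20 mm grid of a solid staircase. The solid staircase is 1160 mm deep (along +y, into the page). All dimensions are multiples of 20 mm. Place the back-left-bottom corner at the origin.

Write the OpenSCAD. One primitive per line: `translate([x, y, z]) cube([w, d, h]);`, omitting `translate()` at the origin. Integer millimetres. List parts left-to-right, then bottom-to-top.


cube([260, 1160, 160]);
translate([260, 0, 0]) cube([260, 1160, 320]);
translate([520, 0, 0]) cube([260, 1160, 480]);
translate([780, 0, 0]) cube([260, 1160, 640]);
translate([1040, 0, 0]) cube([260, 1160, 800]);
translate([1300, 0, 0]) cube([260, 1160, 960]);


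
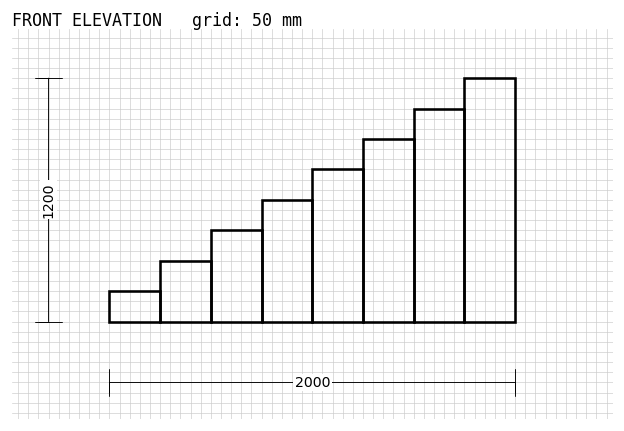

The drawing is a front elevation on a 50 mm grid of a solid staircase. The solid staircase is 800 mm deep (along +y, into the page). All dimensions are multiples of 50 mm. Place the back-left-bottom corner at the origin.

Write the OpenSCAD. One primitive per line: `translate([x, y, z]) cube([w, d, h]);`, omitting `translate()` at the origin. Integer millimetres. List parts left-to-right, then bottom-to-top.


cube([250, 800, 150]);
translate([250, 0, 0]) cube([250, 800, 300]);
translate([500, 0, 0]) cube([250, 800, 450]);
translate([750, 0, 0]) cube([250, 800, 600]);
translate([1000, 0, 0]) cube([250, 800, 750]);
translate([1250, 0, 0]) cube([250, 800, 900]);
translate([1500, 0, 0]) cube([250, 800, 1050]);
translate([1750, 0, 0]) cube([250, 800, 1200]);


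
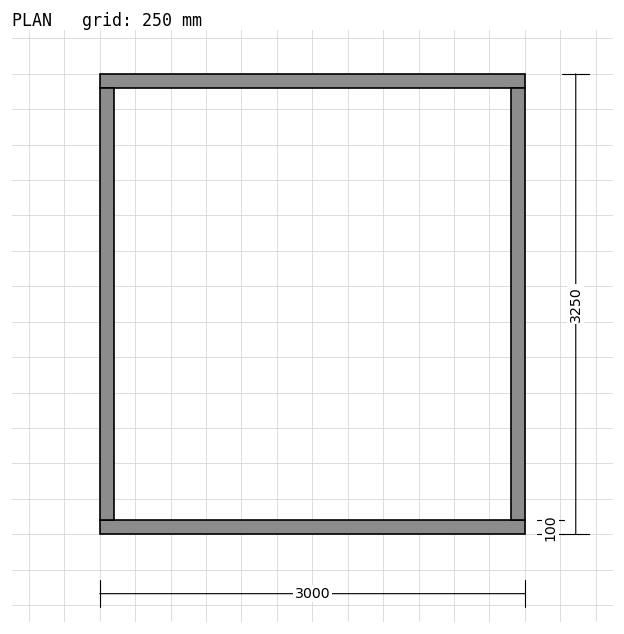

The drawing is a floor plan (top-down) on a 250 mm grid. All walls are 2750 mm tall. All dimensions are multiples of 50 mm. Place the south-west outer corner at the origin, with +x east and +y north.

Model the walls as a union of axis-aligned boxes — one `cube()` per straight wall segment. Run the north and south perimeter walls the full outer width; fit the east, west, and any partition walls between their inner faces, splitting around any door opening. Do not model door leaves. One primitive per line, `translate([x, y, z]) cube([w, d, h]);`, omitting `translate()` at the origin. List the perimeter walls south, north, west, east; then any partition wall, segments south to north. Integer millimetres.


cube([3000, 100, 2750]);
translate([0, 3150, 0]) cube([3000, 100, 2750]);
translate([0, 100, 0]) cube([100, 3050, 2750]);
translate([2900, 100, 0]) cube([100, 3050, 2750]);
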